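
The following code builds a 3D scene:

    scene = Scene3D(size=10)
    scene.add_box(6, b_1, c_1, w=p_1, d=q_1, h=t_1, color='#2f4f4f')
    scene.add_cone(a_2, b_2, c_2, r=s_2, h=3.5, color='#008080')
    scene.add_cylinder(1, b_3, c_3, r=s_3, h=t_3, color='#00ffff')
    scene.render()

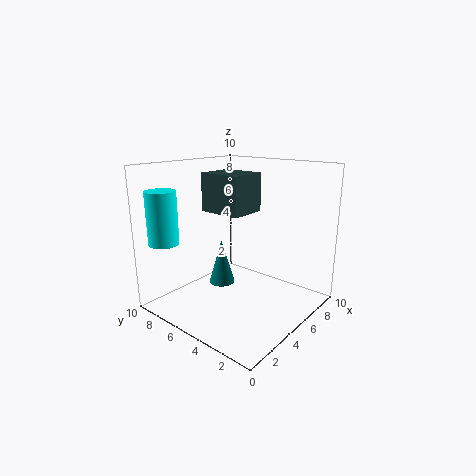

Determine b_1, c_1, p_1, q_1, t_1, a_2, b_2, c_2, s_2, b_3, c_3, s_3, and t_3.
b_1 = 6; c_1 = 6; p_1 = 3; q_1 = 3.5; t_1 = 3; a_2 = 6; b_2 = 7.5; c_2 = 0.5; s_2 = 1; b_3 = 8; c_3 = 5; s_3 = 1; t_3 = 3.5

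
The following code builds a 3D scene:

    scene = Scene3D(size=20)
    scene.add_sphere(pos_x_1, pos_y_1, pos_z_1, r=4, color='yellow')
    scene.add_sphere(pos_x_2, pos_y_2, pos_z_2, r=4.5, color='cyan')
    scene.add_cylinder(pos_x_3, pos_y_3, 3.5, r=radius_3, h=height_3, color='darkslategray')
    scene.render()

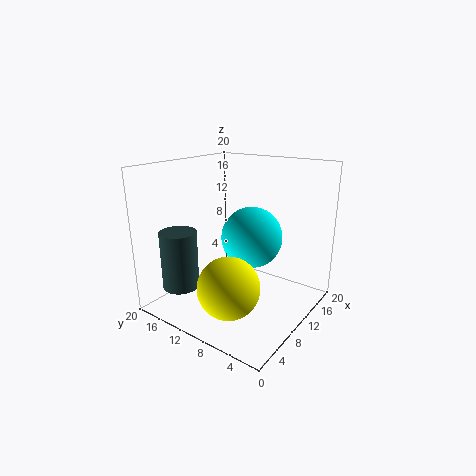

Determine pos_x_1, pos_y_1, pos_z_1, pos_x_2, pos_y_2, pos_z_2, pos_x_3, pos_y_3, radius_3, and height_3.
pos_x_1 = 4.5; pos_y_1 = 7.5; pos_z_1 = 5.5; pos_x_2 = 13.5; pos_y_2 = 10; pos_z_2 = 9; pos_x_3 = 4; pos_y_3 = 15.5; radius_3 = 2.5; height_3 = 8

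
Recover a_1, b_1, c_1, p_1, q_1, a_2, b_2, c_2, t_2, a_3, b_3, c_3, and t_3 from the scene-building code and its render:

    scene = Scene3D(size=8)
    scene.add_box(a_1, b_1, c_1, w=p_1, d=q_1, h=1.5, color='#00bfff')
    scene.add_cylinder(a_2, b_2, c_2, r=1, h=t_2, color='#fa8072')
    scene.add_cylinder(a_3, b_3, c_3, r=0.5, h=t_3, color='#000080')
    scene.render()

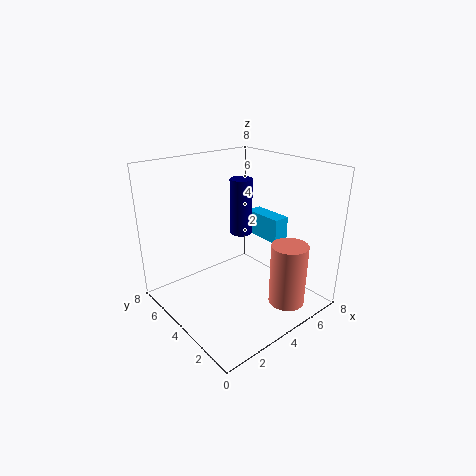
a_1 = 6.5; b_1 = 3.5; c_1 = 3; p_1 = 1; q_1 = 2.5; a_2 = 5.5; b_2 = 1.5; c_2 = 0.5; t_2 = 3.5; a_3 = 2.5; b_3 = 2; c_3 = 5.5; t_3 = 2.5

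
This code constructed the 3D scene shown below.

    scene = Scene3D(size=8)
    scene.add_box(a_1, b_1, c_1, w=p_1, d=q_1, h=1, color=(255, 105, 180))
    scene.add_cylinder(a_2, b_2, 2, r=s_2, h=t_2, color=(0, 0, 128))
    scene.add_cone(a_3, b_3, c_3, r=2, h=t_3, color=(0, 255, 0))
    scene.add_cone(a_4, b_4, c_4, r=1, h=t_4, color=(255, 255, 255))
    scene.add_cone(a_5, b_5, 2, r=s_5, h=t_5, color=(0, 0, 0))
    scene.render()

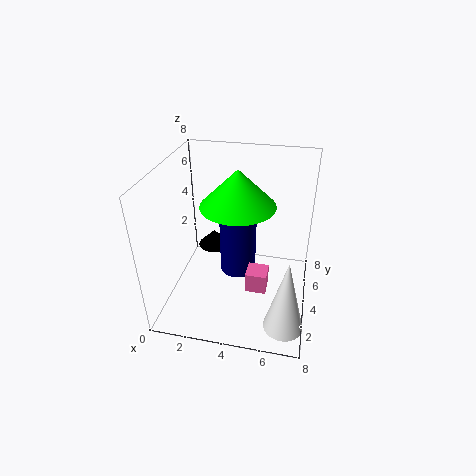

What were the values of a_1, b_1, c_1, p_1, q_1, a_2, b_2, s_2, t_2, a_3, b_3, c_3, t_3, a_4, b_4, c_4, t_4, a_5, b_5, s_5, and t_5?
a_1 = 5, b_1 = 1, c_1 = 3, p_1 = 1, q_1 = 1, a_2 = 4, b_2 = 4, s_2 = 1, t_2 = 4, a_3 = 4, b_3 = 4, c_3 = 6, t_3 = 2, a_4 = 7, b_4 = 1, c_4 = 1, t_4 = 4, a_5 = 2, b_5 = 6, s_5 = 1, t_5 = 1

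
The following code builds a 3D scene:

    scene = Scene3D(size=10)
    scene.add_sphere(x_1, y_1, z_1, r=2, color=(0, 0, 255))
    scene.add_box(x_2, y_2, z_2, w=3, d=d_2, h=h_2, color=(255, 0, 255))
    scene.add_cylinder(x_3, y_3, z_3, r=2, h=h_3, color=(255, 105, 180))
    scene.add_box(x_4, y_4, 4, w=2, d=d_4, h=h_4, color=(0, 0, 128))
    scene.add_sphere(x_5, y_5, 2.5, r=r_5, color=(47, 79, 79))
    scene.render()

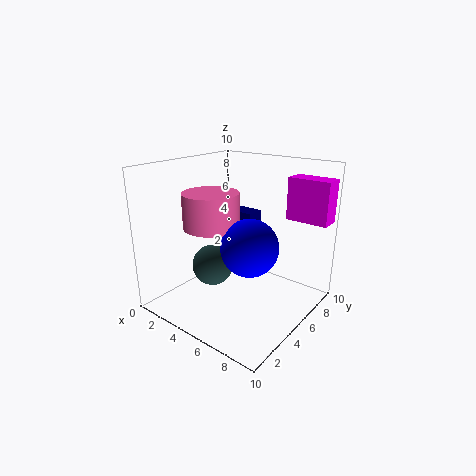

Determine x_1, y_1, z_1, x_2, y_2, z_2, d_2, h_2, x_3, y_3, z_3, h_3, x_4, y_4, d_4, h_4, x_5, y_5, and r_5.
x_1 = 6; y_1 = 5; z_1 = 4.5; x_2 = 7; y_2 = 8; z_2 = 6; d_2 = 1.5; h_2 = 3; x_3 = 3; y_3 = 4.5; z_3 = 5.5; h_3 = 2.5; x_4 = 1.5; y_4 = 8.5; d_4 = 1.5; h_4 = 1.5; x_5 = 3; y_5 = 4.5; r_5 = 1.5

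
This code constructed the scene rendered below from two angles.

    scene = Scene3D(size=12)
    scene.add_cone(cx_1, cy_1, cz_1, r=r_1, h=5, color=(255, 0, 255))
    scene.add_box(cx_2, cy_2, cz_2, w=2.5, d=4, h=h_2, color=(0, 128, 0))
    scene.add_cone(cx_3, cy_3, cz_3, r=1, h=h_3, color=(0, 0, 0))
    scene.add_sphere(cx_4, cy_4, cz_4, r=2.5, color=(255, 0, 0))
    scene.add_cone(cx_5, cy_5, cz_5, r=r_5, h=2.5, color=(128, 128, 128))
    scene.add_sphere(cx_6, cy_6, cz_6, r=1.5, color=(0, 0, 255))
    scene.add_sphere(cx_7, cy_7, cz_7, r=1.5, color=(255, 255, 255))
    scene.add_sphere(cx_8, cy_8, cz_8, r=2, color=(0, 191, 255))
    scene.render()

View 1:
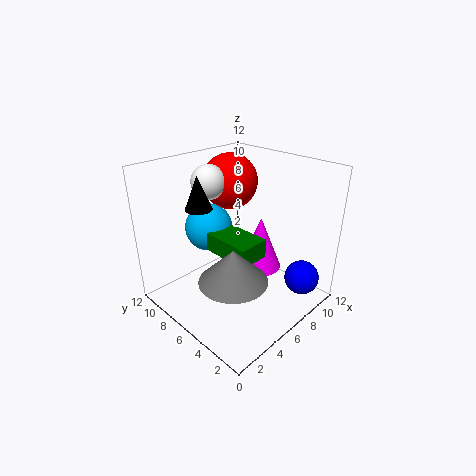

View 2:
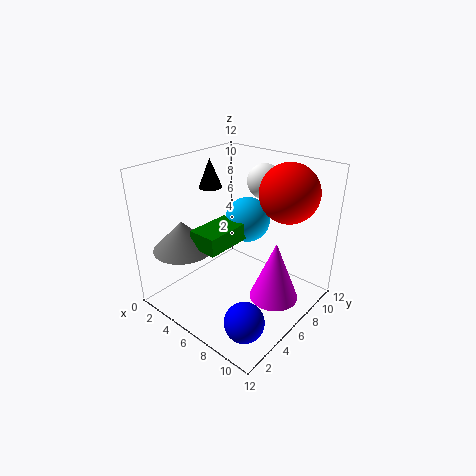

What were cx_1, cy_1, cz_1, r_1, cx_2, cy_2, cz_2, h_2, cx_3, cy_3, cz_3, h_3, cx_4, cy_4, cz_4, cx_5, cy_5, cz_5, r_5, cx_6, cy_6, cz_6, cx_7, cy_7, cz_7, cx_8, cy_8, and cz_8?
cx_1 = 9.5
cy_1 = 6.5
cz_1 = 1.5
r_1 = 2
cx_2 = 3.5
cy_2 = 3
cz_2 = 5.5
h_2 = 1.5
cx_3 = 2.5
cy_3 = 6.5
cz_3 = 9.5
h_3 = 2.5
cx_4 = 8.5
cy_4 = 9.5
cz_4 = 9.5
cx_5 = 2.5
cy_5 = 3
cz_5 = 5
r_5 = 2.5
cx_6 = 10
cy_6 = 2
cz_6 = 2
cx_7 = 6
cy_7 = 9.5
cz_7 = 10
cx_8 = 5
cy_8 = 8.5
cz_8 = 6.5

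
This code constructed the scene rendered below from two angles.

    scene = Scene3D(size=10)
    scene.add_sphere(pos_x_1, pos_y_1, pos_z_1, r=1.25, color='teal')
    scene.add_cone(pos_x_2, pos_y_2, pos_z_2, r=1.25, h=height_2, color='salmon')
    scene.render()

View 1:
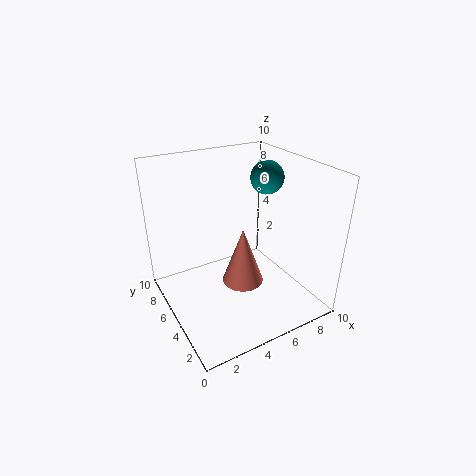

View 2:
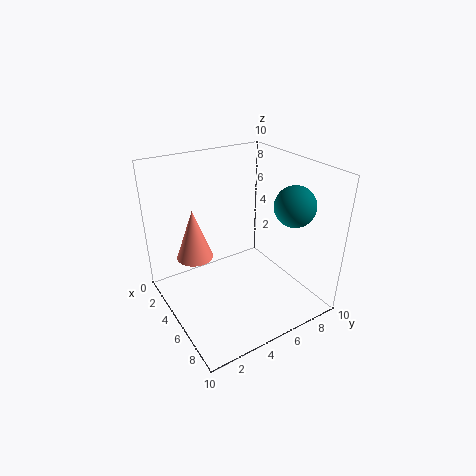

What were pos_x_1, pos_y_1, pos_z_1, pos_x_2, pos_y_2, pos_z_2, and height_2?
pos_x_1 = 8.5; pos_y_1 = 6.75; pos_z_1 = 8.25; pos_x_2 = 3.75; pos_y_2 = 2.25; pos_z_2 = 3.75; height_2 = 3.5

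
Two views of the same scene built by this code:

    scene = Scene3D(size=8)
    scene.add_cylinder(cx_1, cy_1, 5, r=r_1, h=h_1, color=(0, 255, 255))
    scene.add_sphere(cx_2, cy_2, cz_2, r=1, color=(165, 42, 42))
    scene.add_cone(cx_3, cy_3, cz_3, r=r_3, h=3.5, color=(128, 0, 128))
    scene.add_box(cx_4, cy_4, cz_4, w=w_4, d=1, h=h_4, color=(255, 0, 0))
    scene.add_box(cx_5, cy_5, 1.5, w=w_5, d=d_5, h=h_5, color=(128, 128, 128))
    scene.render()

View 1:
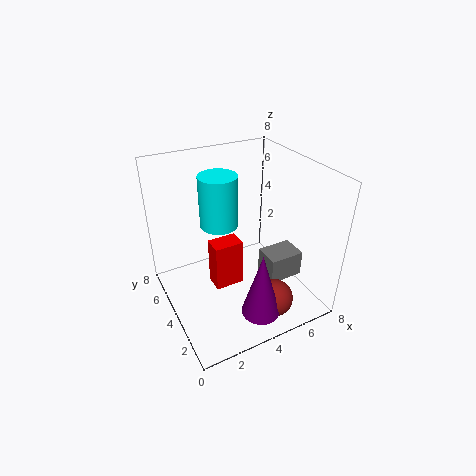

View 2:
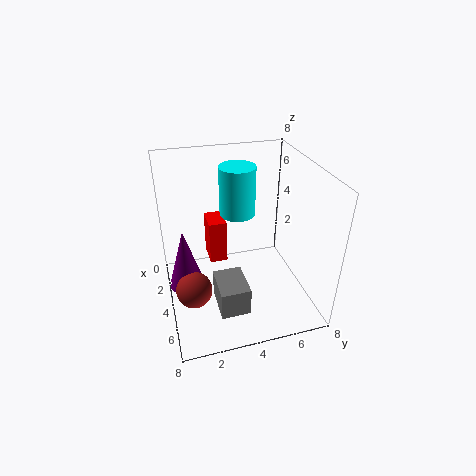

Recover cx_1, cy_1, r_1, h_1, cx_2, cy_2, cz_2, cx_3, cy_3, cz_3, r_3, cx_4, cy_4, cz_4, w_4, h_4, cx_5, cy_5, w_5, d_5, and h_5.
cx_1 = 3, cy_1 = 4.25, r_1 = 1, h_1 = 2.75, cx_2 = 4.75, cy_2 = 1.25, cz_2 = 1.5, cx_3 = 3.75, cy_3 = 1, cz_3 = 1.25, r_3 = 1, cx_4 = 2, cy_4 = 2.5, cz_4 = 2.25, w_4 = 1.5, h_4 = 2.5, cx_5 = 5.25, cy_5 = 2.25, w_5 = 2, d_5 = 1.5, h_5 = 1.5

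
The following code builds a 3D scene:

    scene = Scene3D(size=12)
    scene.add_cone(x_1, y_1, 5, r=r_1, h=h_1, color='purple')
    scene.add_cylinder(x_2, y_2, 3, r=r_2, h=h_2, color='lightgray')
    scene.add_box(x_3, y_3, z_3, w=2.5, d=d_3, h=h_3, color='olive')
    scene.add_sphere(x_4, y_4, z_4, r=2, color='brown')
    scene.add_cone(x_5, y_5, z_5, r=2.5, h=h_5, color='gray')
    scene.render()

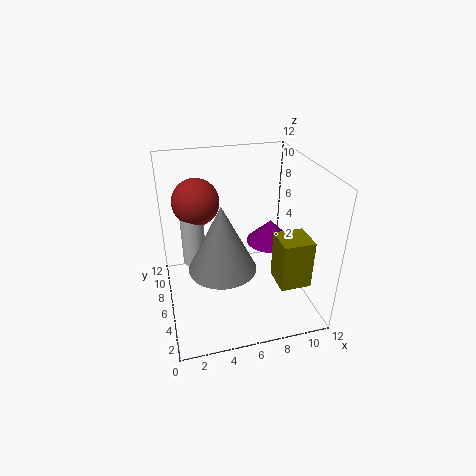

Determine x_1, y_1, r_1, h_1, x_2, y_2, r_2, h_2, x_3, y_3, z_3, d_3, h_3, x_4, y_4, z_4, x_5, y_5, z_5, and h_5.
x_1 = 9
y_1 = 6.5
r_1 = 2
h_1 = 2
x_2 = 2.5
y_2 = 8
r_2 = 1
h_2 = 4.5
x_3 = 8.5
y_3 = 2
z_3 = 3
d_3 = 2.5
h_3 = 4
x_4 = 3
y_4 = 8.5
z_4 = 8.5
x_5 = 4
y_5 = 3
z_5 = 5.5
h_5 = 5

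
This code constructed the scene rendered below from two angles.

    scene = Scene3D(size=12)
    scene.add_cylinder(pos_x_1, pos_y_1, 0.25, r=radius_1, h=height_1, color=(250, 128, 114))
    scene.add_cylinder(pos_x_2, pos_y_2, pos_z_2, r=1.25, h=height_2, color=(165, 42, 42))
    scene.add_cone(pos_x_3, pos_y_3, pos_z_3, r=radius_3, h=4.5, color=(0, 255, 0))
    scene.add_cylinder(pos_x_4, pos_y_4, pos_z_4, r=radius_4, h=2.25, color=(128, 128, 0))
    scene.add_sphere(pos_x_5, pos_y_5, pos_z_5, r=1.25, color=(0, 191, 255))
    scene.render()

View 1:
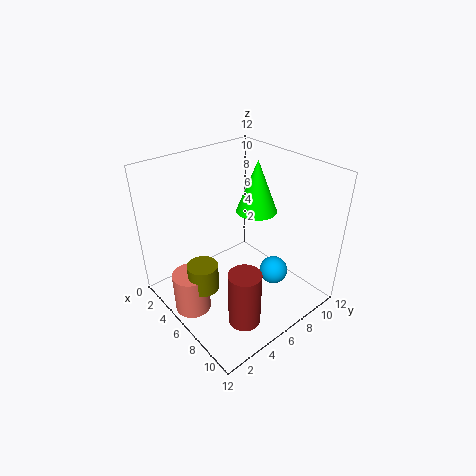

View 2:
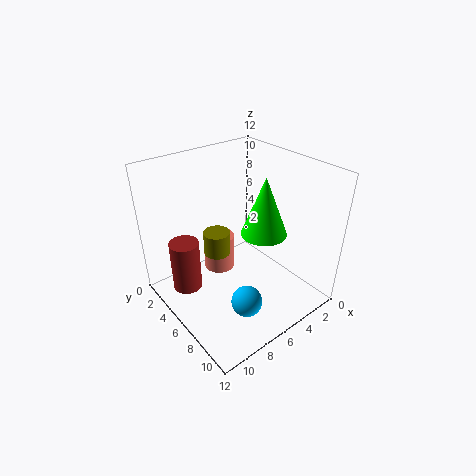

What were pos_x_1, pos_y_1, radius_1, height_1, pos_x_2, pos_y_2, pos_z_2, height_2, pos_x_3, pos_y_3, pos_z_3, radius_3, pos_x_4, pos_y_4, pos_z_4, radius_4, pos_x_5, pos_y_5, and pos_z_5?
pos_x_1 = 5, pos_y_1 = 1.75, radius_1 = 1.5, height_1 = 3.5, pos_x_2 = 9.75, pos_y_2 = 3.5, pos_z_2 = 1.25, height_2 = 4.5, pos_x_3 = 5.5, pos_y_3 = 8.5, pos_z_3 = 7.5, radius_3 = 1.75, pos_x_4 = 5.75, pos_y_4 = 2.5, pos_z_4 = 2.5, radius_4 = 1.25, pos_x_5 = 7.5, pos_y_5 = 9, pos_z_5 = 2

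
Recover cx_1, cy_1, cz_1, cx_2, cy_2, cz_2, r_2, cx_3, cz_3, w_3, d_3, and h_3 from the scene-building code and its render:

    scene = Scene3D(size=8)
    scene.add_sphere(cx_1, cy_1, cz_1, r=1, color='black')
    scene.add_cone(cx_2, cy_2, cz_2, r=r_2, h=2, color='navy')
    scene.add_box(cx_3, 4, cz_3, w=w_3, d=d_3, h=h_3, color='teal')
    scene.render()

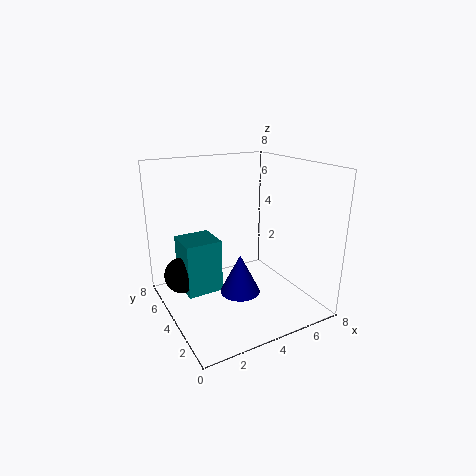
cx_1 = 1, cy_1 = 5, cz_1 = 2, cx_2 = 3, cy_2 = 2, cz_2 = 2, r_2 = 1, cx_3 = 1, cz_3 = 1, w_3 = 2, d_3 = 2, h_3 = 3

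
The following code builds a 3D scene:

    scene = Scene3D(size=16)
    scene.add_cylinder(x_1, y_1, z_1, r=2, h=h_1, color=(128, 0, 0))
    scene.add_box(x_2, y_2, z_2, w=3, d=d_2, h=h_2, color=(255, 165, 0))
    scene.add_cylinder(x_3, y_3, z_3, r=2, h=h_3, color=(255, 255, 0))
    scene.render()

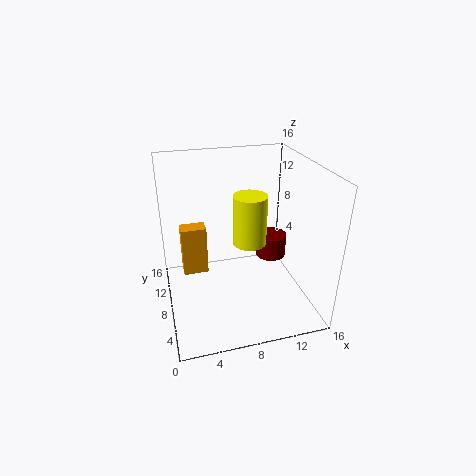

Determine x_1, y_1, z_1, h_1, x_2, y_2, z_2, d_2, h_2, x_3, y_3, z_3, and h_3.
x_1 = 14, y_1 = 13, z_1 = 2, h_1 = 3, x_2 = 2, y_2 = 11, z_2 = 2, d_2 = 2, h_2 = 6, x_3 = 10, y_3 = 10, z_3 = 6, h_3 = 6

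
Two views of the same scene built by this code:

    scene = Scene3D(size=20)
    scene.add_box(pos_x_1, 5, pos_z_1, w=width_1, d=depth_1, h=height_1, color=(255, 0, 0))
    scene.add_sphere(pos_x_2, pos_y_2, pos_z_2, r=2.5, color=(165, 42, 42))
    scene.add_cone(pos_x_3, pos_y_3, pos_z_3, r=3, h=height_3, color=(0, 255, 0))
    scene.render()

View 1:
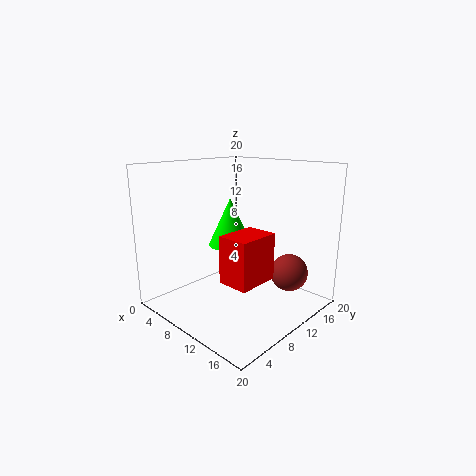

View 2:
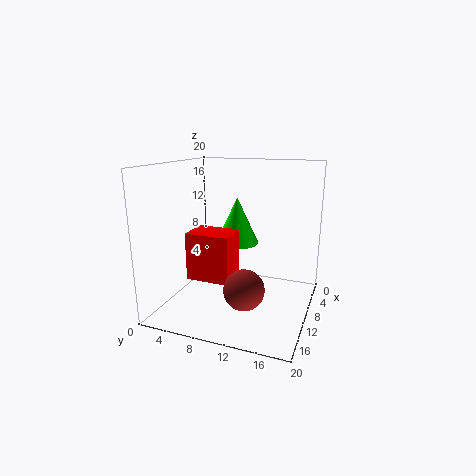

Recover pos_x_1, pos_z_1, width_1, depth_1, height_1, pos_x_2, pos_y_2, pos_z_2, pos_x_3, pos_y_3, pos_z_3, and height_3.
pos_x_1 = 11.5, pos_z_1 = 5.5, width_1 = 4.25, depth_1 = 5.75, height_1 = 6.25, pos_x_2 = 16.5, pos_y_2 = 13.25, pos_z_2 = 5.75, pos_x_3 = 9, pos_y_3 = 9.5, pos_z_3 = 9, height_3 = 6.5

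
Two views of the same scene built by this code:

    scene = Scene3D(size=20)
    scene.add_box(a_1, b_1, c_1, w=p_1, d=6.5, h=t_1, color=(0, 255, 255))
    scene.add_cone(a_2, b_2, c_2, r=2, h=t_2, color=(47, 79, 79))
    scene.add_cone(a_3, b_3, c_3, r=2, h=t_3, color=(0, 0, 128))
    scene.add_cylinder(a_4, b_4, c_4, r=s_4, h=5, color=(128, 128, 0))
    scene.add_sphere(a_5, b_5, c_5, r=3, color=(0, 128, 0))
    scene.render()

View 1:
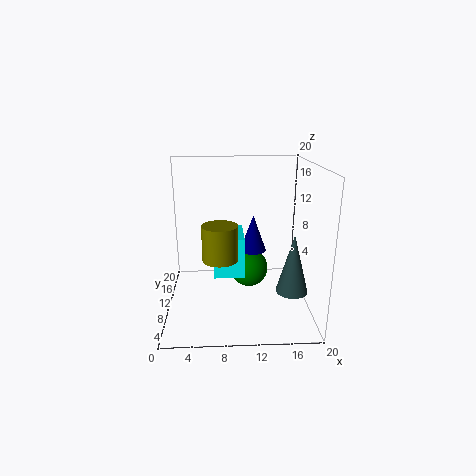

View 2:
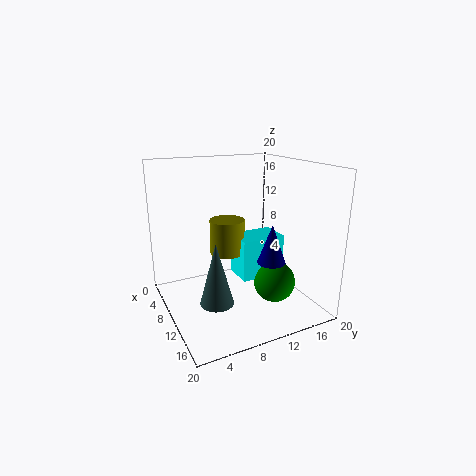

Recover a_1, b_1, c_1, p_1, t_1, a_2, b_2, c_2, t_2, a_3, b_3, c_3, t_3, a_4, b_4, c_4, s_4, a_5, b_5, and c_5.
a_1 = 6.5
b_1 = 10.5
c_1 = 3.5
p_1 = 4.5
t_1 = 6
a_2 = 16.5
b_2 = 4
c_2 = 5
t_2 = 7.5
a_3 = 12.5
b_3 = 14
c_3 = 6.5
t_3 = 5.5
a_4 = 7.5
b_4 = 9.5
c_4 = 7
s_4 = 2.5
a_5 = 12
b_5 = 15
c_5 = 3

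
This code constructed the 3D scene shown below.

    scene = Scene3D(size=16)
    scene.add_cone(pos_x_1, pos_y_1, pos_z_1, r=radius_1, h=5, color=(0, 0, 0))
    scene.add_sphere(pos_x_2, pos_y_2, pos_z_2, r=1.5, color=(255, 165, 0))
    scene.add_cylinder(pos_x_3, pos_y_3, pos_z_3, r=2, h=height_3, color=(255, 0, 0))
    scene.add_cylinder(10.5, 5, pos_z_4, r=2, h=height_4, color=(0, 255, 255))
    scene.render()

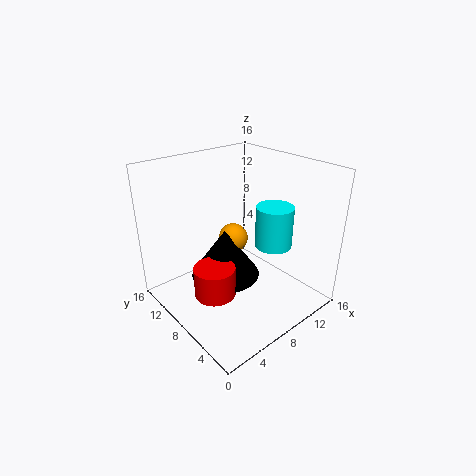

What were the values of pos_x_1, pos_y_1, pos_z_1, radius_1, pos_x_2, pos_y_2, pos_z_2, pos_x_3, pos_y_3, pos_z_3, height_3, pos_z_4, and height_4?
pos_x_1 = 5, pos_y_1 = 6.5, pos_z_1 = 5.5, radius_1 = 3.5, pos_x_2 = 6.5, pos_y_2 = 7, pos_z_2 = 9, pos_x_3 = 2.5, pos_y_3 = 5, pos_z_3 = 5, height_3 = 3, pos_z_4 = 7.5, height_4 = 4.5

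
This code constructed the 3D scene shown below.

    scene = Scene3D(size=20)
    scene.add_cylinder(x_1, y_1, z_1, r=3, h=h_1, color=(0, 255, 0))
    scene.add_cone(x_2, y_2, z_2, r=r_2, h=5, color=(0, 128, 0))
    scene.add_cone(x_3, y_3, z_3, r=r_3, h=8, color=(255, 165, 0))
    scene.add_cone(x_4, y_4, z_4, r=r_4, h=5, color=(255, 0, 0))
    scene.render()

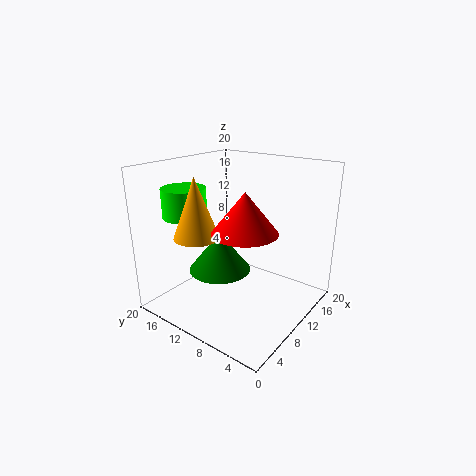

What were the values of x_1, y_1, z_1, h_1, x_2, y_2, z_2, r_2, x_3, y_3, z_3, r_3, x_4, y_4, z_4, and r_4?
x_1 = 6, y_1 = 16, z_1 = 13, h_1 = 4, x_2 = 6, y_2 = 10, z_2 = 7, r_2 = 4, x_3 = 5, y_3 = 13, z_3 = 11, r_3 = 3, x_4 = 6, y_4 = 6, z_4 = 13, r_4 = 4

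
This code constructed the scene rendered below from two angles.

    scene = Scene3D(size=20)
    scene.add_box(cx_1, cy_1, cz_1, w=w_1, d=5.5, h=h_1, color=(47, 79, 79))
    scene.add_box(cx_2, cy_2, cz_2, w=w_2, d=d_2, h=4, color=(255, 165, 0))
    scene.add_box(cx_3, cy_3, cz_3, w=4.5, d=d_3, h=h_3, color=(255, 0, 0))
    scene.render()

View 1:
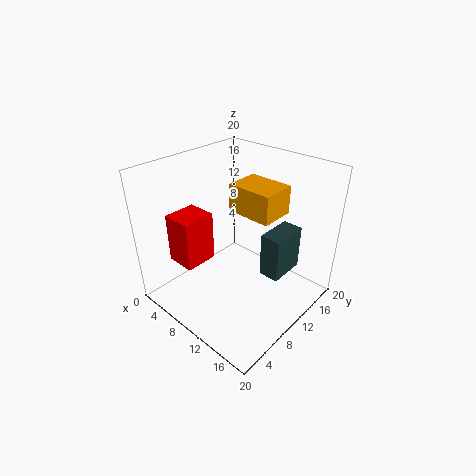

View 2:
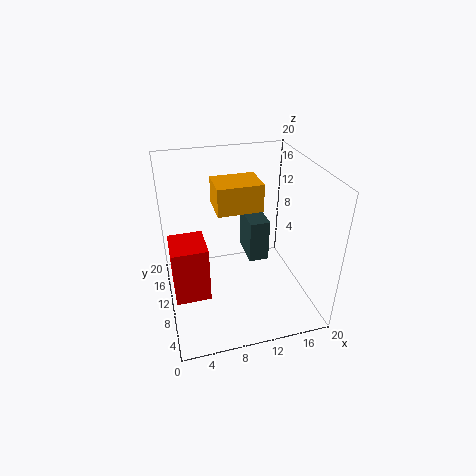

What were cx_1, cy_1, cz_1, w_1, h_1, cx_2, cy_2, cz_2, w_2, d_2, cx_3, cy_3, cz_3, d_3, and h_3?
cx_1 = 12.5
cy_1 = 12
cz_1 = 4
w_1 = 3
h_1 = 6.5
cx_2 = 7.5
cy_2 = 11
cz_2 = 13
w_2 = 6.5
d_2 = 5
cx_3 = 0.5
cy_3 = 5
cz_3 = 4.5
d_3 = 5
h_3 = 7.5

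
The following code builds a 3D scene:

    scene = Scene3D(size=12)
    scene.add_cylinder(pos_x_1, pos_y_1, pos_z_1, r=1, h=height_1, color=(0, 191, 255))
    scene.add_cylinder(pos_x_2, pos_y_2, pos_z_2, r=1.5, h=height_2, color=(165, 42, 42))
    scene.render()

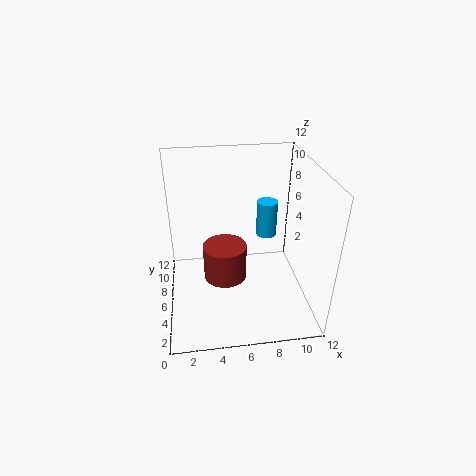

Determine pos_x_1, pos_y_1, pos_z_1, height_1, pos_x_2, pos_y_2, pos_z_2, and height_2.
pos_x_1 = 9.5
pos_y_1 = 10.5
pos_z_1 = 3.5
height_1 = 3.5
pos_x_2 = 4.5
pos_y_2 = 2
pos_z_2 = 5.5
height_2 = 2.5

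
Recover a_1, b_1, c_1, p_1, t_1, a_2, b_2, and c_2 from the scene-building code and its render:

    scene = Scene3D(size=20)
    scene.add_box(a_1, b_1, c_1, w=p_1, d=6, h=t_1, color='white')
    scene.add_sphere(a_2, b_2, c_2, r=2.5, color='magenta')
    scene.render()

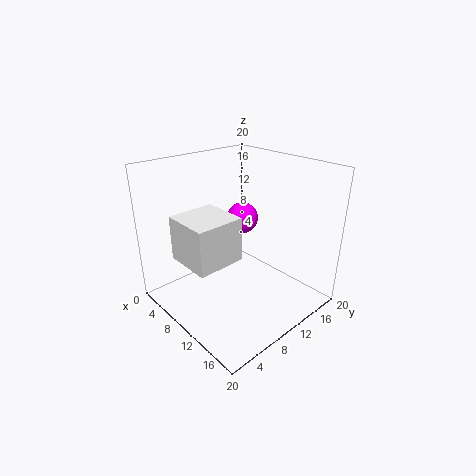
a_1 = 8.5, b_1 = 0.5, c_1 = 10, p_1 = 6, t_1 = 5.5, a_2 = 4.5, b_2 = 16, c_2 = 9.5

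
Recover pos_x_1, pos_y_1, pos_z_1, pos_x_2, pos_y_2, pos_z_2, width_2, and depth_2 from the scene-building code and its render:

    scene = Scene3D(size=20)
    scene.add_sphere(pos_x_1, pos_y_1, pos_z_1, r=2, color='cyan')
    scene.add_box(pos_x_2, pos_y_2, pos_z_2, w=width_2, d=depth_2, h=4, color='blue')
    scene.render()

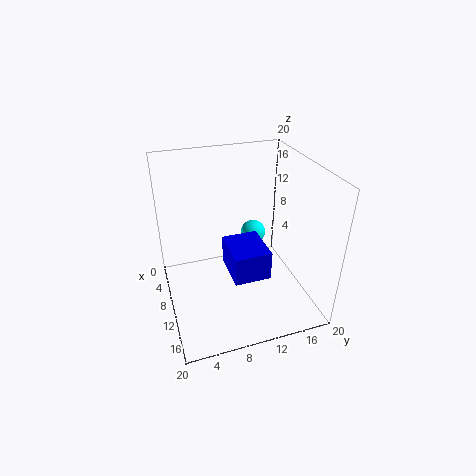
pos_x_1 = 3; pos_y_1 = 15; pos_z_1 = 6; pos_x_2 = 9; pos_y_2 = 8; pos_z_2 = 6; width_2 = 6; depth_2 = 5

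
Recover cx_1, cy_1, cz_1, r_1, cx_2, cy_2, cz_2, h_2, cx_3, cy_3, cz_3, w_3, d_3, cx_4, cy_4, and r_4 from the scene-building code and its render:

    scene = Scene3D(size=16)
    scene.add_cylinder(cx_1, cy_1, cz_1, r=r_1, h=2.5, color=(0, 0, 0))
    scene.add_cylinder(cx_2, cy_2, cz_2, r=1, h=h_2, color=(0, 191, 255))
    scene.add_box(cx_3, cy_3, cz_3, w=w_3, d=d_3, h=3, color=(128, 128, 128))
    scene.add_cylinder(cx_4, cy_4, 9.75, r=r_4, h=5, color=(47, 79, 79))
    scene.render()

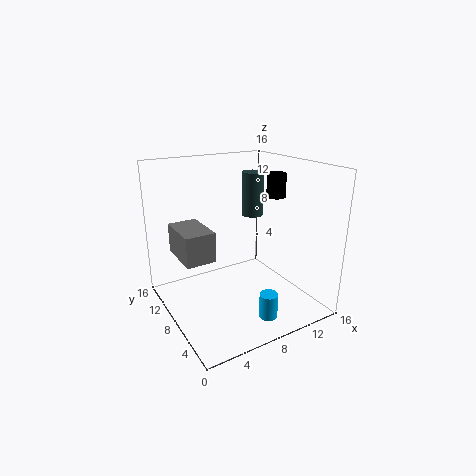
cx_1 = 11.25, cy_1 = 5.75, cz_1 = 12.75, r_1 = 1, cx_2 = 9, cy_2 = 3.25, cz_2 = 0.25, h_2 = 2.75, cx_3 = 0.75, cy_3 = 5, cz_3 = 7.5, w_3 = 3, d_3 = 4.75, cx_4 = 11, cy_4 = 9.75, r_4 = 1.25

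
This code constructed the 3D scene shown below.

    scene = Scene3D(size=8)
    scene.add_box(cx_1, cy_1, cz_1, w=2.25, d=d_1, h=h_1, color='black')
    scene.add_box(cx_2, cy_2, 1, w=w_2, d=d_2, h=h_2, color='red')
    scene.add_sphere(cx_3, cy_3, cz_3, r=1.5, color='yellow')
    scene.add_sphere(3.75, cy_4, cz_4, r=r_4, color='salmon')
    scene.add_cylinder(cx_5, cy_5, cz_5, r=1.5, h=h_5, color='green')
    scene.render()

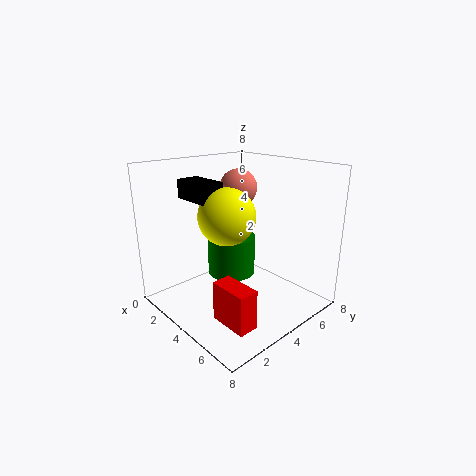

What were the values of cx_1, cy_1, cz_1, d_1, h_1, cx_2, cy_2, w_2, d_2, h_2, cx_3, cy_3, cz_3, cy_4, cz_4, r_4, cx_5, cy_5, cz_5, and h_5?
cx_1 = 1.75, cy_1 = 1.75, cz_1 = 6.25, d_1 = 1.25, h_1 = 1, cx_2 = 5.5, cy_2 = 1, w_2 = 2, d_2 = 1, h_2 = 2, cx_3 = 4.25, cy_3 = 3, cz_3 = 5.5, cy_4 = 4.25, cz_4 = 6.75, r_4 = 1, cx_5 = 2, cy_5 = 5.25, cz_5 = 0.75, h_5 = 2.5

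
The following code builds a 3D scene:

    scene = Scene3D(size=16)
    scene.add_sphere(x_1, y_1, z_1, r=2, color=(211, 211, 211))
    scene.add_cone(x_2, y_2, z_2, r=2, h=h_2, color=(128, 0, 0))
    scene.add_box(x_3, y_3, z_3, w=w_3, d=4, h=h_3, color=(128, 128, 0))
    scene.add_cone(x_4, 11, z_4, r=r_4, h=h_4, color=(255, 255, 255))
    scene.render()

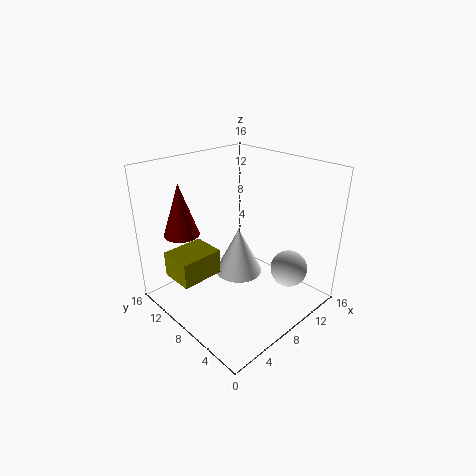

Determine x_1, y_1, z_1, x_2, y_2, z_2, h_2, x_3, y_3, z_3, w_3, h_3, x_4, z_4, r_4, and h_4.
x_1 = 11; y_1 = 3; z_1 = 5; x_2 = 4; y_2 = 13; z_2 = 8; h_2 = 6; x_3 = 2; y_3 = 10; z_3 = 3; w_3 = 5; h_3 = 3; x_4 = 11; z_4 = 1; r_4 = 3; h_4 = 6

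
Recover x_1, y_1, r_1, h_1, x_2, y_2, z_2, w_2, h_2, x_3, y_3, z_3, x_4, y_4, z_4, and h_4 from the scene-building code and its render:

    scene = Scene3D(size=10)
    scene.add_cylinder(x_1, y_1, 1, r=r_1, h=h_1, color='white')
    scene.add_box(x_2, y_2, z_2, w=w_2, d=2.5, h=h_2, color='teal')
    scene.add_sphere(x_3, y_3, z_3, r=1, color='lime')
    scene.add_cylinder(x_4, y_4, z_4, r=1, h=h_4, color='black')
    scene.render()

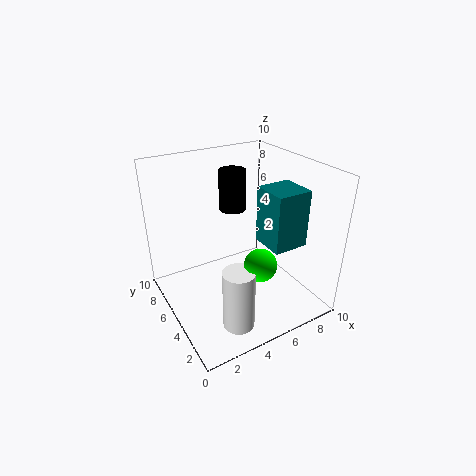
x_1 = 3; y_1 = 1.5; r_1 = 1; h_1 = 4; x_2 = 6.5; y_2 = 2.5; z_2 = 4.5; w_2 = 2.5; h_2 = 4; x_3 = 4.5; y_3 = 1.5; z_3 = 5; x_4 = 6; y_4 = 7.5; z_4 = 6; h_4 = 3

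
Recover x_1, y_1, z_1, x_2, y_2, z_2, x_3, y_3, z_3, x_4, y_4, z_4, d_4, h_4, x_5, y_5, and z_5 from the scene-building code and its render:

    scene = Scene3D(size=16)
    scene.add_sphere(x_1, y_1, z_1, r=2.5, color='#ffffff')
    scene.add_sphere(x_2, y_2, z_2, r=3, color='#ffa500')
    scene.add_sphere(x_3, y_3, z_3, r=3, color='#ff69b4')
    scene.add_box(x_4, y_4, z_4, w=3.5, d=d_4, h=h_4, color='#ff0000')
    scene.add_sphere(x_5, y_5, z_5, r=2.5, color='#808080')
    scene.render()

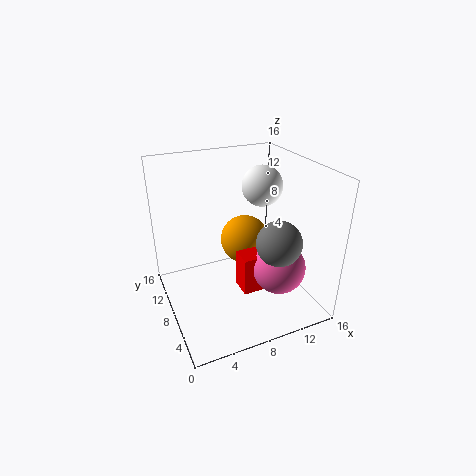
x_1 = 13; y_1 = 12; z_1 = 12; x_2 = 10.5; y_2 = 11.5; z_2 = 5.5; x_3 = 12; y_3 = 5.5; z_3 = 4.5; x_4 = 8; y_4 = 6; z_4 = 1.5; d_4 = 2.5; h_4 = 4.5; x_5 = 11.5; y_5 = 5; z_5 = 8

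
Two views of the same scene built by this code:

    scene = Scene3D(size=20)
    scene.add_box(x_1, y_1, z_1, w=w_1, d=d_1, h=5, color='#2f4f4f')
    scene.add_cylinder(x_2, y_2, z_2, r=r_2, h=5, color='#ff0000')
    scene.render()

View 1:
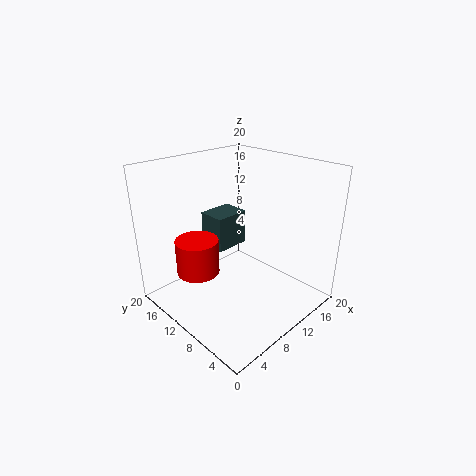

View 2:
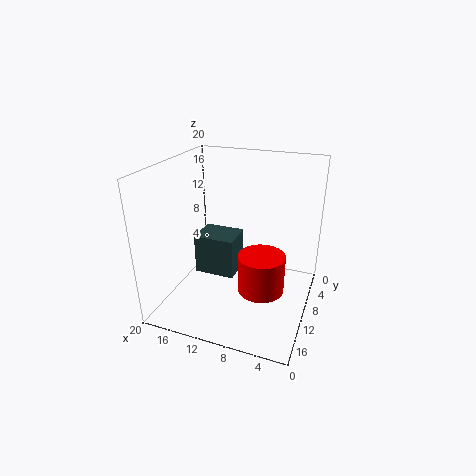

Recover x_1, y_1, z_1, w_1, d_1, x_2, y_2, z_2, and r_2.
x_1 = 8.5; y_1 = 12; z_1 = 7.5; w_1 = 5; d_1 = 4; x_2 = 5.5; y_2 = 13.5; z_2 = 5; r_2 = 3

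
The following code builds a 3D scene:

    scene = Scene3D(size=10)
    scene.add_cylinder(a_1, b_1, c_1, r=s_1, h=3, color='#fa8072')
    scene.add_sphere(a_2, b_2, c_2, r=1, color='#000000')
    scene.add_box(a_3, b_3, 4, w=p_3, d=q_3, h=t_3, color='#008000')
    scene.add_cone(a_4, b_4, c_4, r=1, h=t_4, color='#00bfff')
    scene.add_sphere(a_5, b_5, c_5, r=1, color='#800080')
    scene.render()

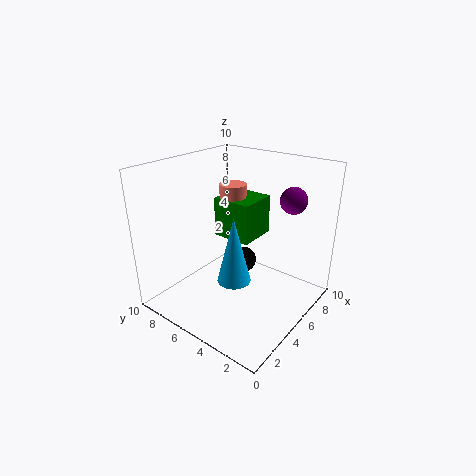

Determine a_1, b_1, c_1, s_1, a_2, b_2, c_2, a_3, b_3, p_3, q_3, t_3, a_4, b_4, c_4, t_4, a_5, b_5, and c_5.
a_1 = 7
b_1 = 7
c_1 = 5
s_1 = 1
a_2 = 7
b_2 = 6
c_2 = 2
a_3 = 6
b_3 = 5
p_3 = 3
q_3 = 3
t_3 = 3
a_4 = 2
b_4 = 3
c_4 = 4
t_4 = 4
a_5 = 9
b_5 = 3
c_5 = 7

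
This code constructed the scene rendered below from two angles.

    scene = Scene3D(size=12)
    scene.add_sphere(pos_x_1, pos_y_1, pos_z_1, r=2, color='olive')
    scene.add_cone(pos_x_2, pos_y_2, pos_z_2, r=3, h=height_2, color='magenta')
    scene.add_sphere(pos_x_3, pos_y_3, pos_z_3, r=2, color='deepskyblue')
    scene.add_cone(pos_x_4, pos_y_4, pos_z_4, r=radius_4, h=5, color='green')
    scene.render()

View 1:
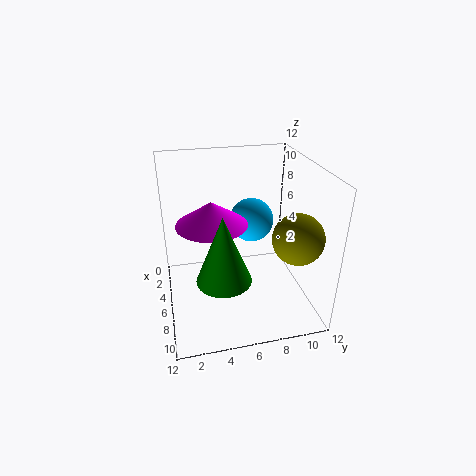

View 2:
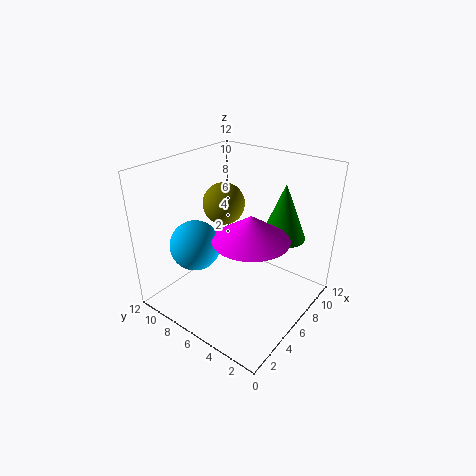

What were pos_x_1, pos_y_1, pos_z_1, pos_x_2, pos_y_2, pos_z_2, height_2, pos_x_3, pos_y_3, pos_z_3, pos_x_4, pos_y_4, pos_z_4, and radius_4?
pos_x_1 = 9
pos_y_1 = 10
pos_z_1 = 7
pos_x_2 = 5
pos_y_2 = 4
pos_z_2 = 7
height_2 = 2
pos_x_3 = 3
pos_y_3 = 8
pos_z_3 = 6
pos_x_4 = 10
pos_y_4 = 4
pos_z_4 = 5
radius_4 = 2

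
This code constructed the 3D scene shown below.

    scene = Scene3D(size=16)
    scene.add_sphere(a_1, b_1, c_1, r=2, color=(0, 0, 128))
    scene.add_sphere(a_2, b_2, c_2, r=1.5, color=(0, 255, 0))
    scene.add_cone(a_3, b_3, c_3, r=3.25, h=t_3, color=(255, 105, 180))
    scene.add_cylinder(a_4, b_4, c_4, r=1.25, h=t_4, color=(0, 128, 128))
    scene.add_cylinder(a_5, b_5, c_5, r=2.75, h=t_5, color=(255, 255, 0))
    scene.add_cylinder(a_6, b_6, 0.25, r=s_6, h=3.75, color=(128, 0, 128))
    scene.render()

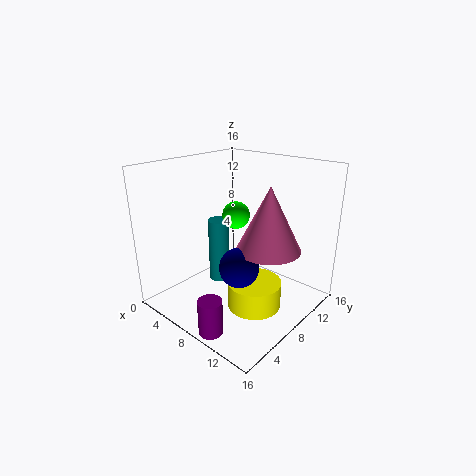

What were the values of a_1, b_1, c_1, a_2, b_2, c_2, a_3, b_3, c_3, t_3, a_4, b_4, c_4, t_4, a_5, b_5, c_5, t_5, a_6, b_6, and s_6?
a_1 = 11, b_1 = 4.75, c_1 = 6.75, a_2 = 7.5, b_2 = 8.25, c_2 = 10.5, a_3 = 12.5, b_3 = 7.5, c_3 = 8.25, t_3 = 6.5, a_4 = 4.25, b_4 = 8.75, c_4 = 1.25, t_4 = 7.75, a_5 = 12, b_5 = 6, c_5 = 2.25, t_5 = 2.75, a_6 = 10, b_6 = 1.5, s_6 = 1.25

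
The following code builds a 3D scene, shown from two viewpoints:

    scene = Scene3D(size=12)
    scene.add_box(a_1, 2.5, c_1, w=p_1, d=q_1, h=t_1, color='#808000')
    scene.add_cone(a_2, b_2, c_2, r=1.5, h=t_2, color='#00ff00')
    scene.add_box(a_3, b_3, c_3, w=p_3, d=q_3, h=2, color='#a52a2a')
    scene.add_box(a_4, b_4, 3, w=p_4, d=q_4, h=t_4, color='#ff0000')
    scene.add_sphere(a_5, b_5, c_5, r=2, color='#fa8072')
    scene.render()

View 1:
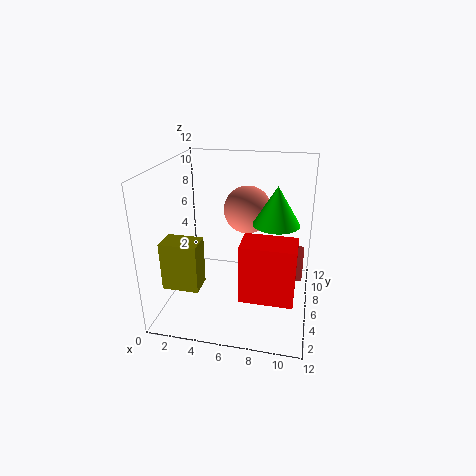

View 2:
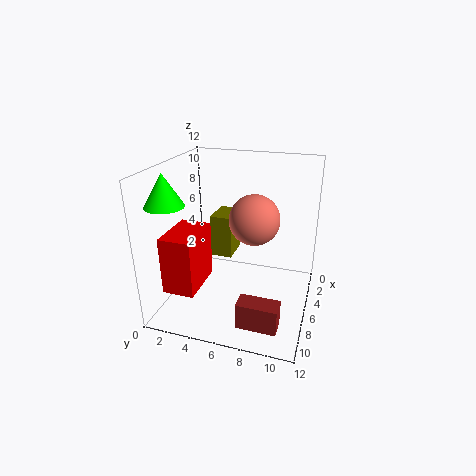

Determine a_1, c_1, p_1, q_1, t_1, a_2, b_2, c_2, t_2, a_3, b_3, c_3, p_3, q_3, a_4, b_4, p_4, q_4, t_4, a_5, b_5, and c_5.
a_1 = 0.5; c_1 = 2.5; p_1 = 3; q_1 = 2; t_1 = 4; a_2 = 9.5; b_2 = 1.5; c_2 = 9.5; t_2 = 2.5; a_3 = 10; b_3 = 7.5; c_3 = 1.5; p_3 = 1.5; q_3 = 3; a_4 = 7; b_4 = 1.5; p_4 = 4; q_4 = 2.5; t_4 = 4.5; a_5 = 6.5; b_5 = 7.5; c_5 = 8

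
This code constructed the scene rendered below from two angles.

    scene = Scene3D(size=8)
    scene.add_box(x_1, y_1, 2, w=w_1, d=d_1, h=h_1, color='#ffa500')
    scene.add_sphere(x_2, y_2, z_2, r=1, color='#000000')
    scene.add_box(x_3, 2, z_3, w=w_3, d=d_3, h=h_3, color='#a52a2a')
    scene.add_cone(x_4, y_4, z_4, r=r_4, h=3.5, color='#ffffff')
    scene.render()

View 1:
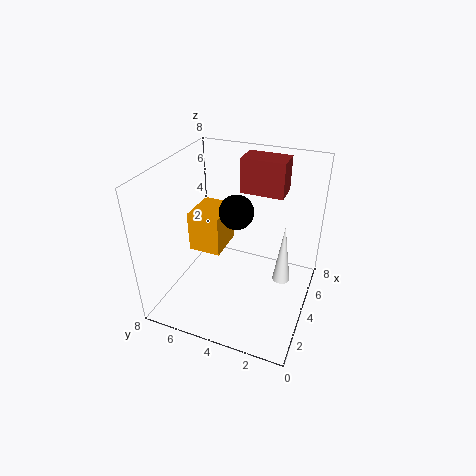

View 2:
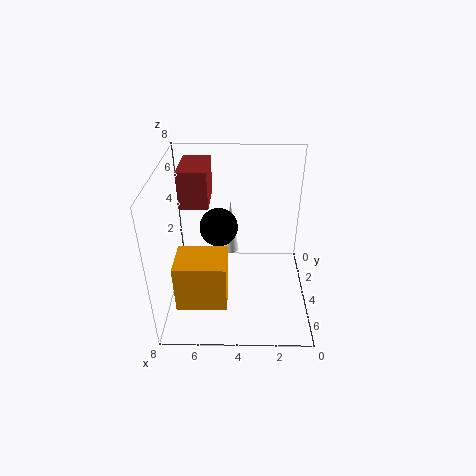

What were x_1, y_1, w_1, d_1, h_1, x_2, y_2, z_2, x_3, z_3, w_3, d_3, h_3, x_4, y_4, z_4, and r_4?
x_1 = 4.5, y_1 = 5.5, w_1 = 2.5, d_1 = 2, h_1 = 2.5, x_2 = 5, y_2 = 4.5, z_2 = 5, x_3 = 5.5, z_3 = 6, w_3 = 1.5, d_3 = 2.5, h_3 = 2, x_4 = 4.5, y_4 = 1.5, z_4 = 1.5, r_4 = 0.5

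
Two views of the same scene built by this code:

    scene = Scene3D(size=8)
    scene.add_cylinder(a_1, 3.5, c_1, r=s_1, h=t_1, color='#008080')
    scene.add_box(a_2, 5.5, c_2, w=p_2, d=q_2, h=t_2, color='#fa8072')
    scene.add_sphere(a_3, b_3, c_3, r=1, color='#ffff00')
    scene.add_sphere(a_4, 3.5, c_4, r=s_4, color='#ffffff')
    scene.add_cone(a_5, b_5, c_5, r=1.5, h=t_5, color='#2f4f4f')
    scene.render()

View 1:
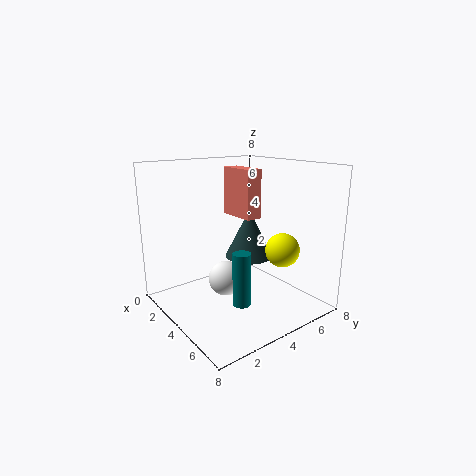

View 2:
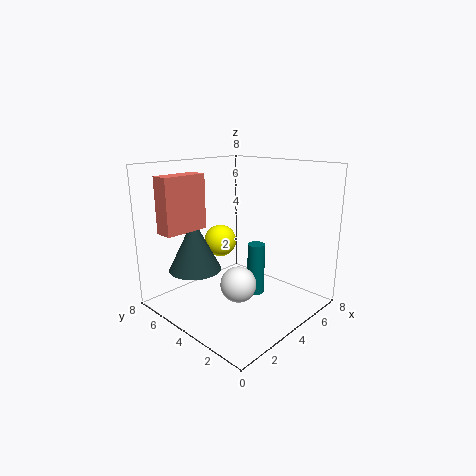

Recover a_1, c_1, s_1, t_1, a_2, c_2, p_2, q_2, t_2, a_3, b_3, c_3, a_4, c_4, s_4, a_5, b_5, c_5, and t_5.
a_1 = 5; c_1 = 0.5; s_1 = 0.5; t_1 = 3; a_2 = 0.5; c_2 = 4.5; p_2 = 2.5; q_2 = 1; t_2 = 3; a_3 = 5; b_3 = 6.5; c_3 = 3; a_4 = 3.5; c_4 = 1.5; s_4 = 1; a_5 = 2.5; b_5 = 6; c_5 = 2; t_5 = 3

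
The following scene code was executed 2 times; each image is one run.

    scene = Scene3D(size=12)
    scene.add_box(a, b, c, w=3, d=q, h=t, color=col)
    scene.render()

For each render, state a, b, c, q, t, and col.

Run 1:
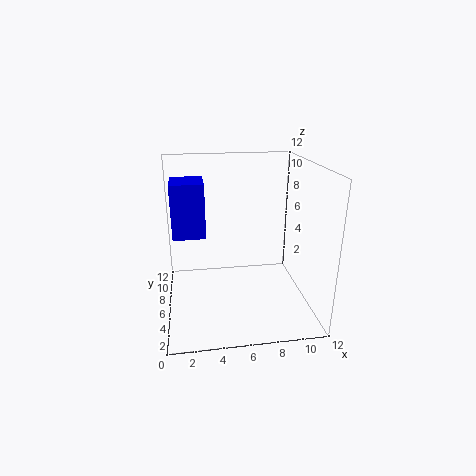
a = 0.5; b = 8.5; c = 5; q = 3.5; t = 5; col = 'blue'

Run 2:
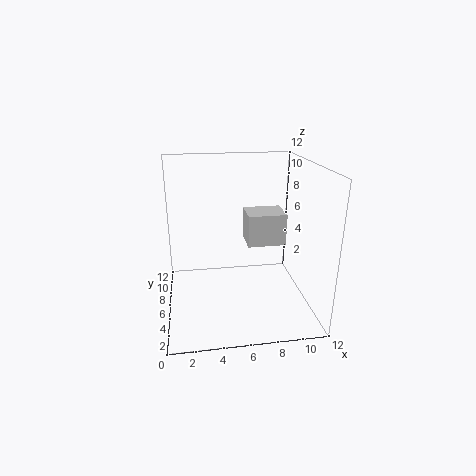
a = 6.5; b = 4; c = 6; q = 2.5; t = 2.5; col = 'lightgray'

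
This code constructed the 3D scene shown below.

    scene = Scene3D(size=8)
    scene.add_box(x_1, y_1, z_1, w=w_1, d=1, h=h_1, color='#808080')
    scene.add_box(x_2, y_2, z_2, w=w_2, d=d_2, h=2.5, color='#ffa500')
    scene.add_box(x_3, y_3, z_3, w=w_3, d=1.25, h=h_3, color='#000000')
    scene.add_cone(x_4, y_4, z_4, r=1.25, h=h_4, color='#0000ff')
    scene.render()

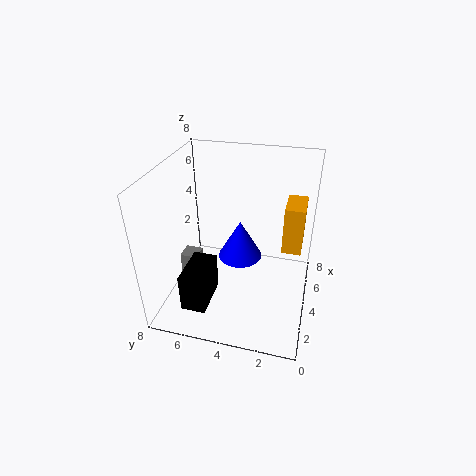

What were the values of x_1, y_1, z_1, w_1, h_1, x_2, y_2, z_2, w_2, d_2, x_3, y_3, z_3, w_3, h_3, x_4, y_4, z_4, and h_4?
x_1 = 3.25; y_1 = 6.25; z_1 = 1.25; w_1 = 1; h_1 = 1.5; x_2 = 3.25; y_2 = 0.5; z_2 = 4; w_2 = 1.75; d_2 = 1; x_3 = 0.25; y_3 = 4.75; z_3 = 1.75; w_3 = 2.25; h_3 = 2; x_4 = 4.5; y_4 = 4; z_4 = 2.5; h_4 = 2.25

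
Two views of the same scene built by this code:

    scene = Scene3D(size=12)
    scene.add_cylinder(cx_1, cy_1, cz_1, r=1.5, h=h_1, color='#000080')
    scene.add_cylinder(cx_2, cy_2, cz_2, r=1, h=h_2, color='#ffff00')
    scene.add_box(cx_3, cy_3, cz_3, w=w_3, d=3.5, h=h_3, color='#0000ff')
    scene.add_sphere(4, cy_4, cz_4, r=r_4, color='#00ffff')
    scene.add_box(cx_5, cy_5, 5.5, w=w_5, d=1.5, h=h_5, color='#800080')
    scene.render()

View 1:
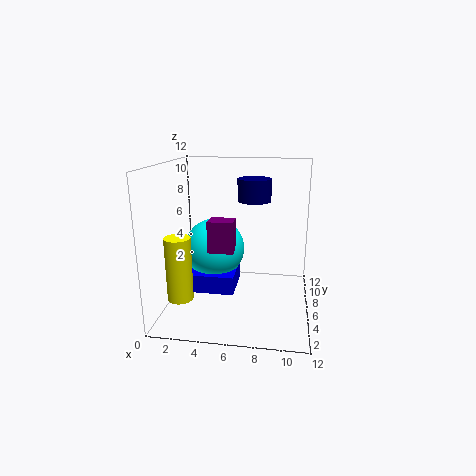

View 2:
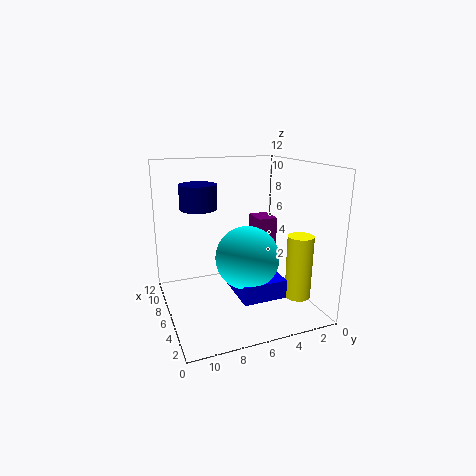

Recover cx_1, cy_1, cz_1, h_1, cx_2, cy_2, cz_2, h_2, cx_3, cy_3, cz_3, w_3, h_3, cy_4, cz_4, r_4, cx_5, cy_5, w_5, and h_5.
cx_1 = 7; cy_1 = 9; cz_1 = 8.5; h_1 = 2; cx_2 = 2; cy_2 = 2.5; cz_2 = 2; h_2 = 5; cx_3 = 2; cy_3 = 3.5; cz_3 = 2; w_3 = 4; h_3 = 1.5; cy_4 = 6; cz_4 = 5; r_4 = 2.5; cx_5 = 4; cy_5 = 3.5; w_5 = 2; h_5 = 2.5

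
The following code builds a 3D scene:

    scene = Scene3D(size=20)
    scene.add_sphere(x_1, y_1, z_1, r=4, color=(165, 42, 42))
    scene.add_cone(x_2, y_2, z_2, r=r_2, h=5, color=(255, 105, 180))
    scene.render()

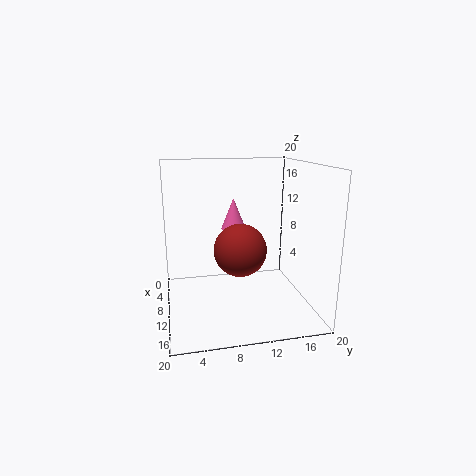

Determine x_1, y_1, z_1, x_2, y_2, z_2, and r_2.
x_1 = 7
y_1 = 11
z_1 = 7
x_2 = 2
y_2 = 11
z_2 = 9
r_2 = 2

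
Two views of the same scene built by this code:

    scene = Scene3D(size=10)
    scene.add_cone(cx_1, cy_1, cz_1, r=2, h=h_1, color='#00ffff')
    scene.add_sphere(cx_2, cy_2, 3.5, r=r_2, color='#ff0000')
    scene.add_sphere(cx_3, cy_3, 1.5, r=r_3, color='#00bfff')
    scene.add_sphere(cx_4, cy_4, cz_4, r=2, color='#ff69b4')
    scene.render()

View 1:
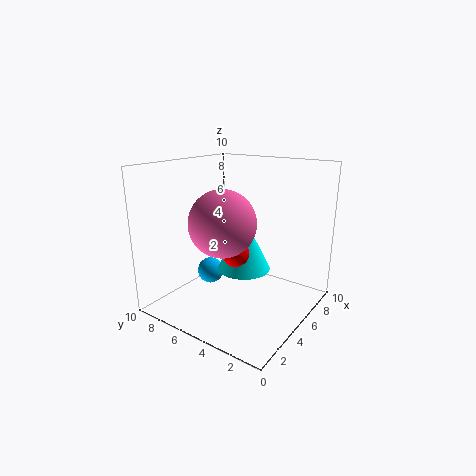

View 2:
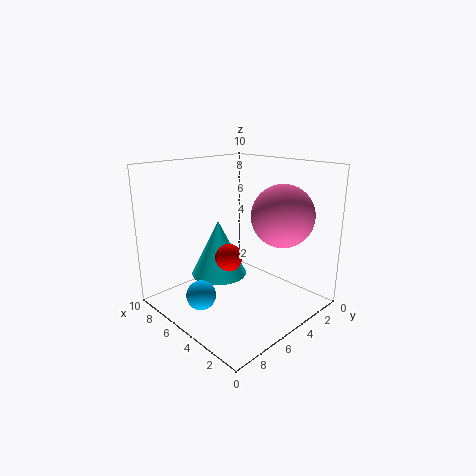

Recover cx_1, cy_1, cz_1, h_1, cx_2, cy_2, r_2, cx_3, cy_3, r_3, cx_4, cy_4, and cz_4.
cx_1 = 6.5, cy_1 = 5.5, cz_1 = 2, h_1 = 4, cx_2 = 5.5, cy_2 = 5.5, r_2 = 1, cx_3 = 5.5, cy_3 = 8, r_3 = 1, cx_4 = 2, cy_4 = 4, cz_4 = 7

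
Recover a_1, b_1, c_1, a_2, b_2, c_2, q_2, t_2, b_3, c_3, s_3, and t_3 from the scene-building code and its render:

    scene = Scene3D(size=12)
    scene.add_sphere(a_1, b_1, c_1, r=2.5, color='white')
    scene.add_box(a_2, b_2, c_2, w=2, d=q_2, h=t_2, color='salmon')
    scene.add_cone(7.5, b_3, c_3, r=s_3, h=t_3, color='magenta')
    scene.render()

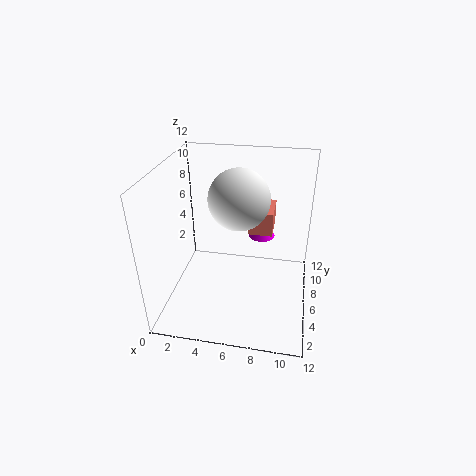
a_1 = 6; b_1 = 6.5; c_1 = 9.25; a_2 = 6.75; b_2 = 6.75; c_2 = 6; q_2 = 3; t_2 = 2; b_3 = 10.5; c_3 = 3.75; s_3 = 1.25; t_3 = 1.75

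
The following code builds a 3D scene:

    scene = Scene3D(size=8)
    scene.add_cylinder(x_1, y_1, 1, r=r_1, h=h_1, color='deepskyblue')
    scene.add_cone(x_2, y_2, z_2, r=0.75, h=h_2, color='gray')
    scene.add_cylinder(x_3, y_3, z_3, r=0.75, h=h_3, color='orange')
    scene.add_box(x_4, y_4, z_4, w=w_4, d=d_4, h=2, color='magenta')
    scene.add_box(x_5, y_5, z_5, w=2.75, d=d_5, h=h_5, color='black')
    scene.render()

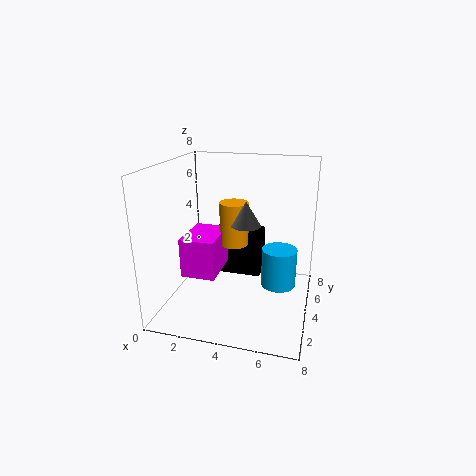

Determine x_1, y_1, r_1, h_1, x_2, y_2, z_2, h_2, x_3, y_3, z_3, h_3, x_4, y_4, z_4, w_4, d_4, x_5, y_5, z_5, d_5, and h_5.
x_1 = 6.25, y_1 = 4.75, r_1 = 1, h_1 = 2.25, x_2 = 4.75, y_2 = 2.75, z_2 = 5.25, h_2 = 1.25, x_3 = 4, y_3 = 3.25, z_3 = 4, h_3 = 2.25, x_4 = 1.75, y_4 = 1.25, z_4 = 2.75, w_4 = 1.75, d_4 = 2.5, x_5 = 2.5, y_5 = 4, z_5 = 1.75, d_5 = 1.5, h_5 = 2.5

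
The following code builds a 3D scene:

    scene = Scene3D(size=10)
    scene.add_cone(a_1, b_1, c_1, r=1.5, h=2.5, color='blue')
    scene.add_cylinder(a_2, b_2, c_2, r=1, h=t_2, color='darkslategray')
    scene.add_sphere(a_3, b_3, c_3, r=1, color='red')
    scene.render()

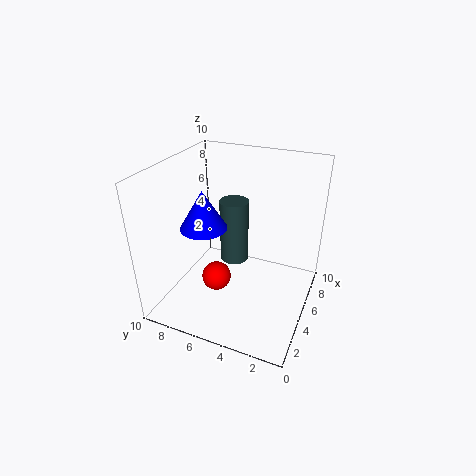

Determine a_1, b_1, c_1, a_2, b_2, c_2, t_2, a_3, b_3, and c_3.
a_1 = 3; b_1 = 6.5; c_1 = 6.5; a_2 = 5.5; b_2 = 5.5; c_2 = 3; t_2 = 4.5; a_3 = 3.5; b_3 = 6; c_3 = 2.5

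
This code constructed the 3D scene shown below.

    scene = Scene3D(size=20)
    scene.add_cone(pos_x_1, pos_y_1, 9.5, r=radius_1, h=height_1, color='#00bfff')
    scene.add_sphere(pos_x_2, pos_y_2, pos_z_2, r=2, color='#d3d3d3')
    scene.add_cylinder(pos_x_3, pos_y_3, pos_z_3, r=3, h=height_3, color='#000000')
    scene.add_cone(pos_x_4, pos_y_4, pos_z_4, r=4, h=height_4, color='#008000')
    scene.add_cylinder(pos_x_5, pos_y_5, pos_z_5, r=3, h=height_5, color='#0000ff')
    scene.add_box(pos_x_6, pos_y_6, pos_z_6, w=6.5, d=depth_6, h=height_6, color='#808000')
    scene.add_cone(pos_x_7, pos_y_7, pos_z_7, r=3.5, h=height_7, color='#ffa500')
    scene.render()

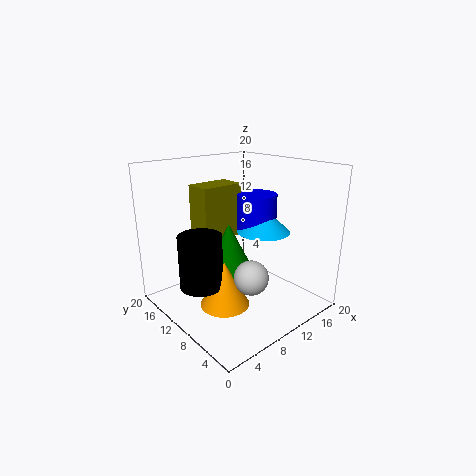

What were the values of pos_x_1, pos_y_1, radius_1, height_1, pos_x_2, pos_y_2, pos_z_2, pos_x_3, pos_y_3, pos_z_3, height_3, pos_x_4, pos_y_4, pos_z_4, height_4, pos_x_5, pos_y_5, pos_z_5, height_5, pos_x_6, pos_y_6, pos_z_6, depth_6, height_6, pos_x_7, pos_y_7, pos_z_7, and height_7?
pos_x_1 = 15.5; pos_y_1 = 10.5; radius_1 = 4; height_1 = 3.5; pos_x_2 = 5.5; pos_y_2 = 2.5; pos_z_2 = 8.5; pos_x_3 = 5; pos_y_3 = 12; pos_z_3 = 3.5; height_3 = 7.5; pos_x_4 = 10; pos_y_4 = 12; pos_z_4 = 3.5; height_4 = 8; pos_x_5 = 15.5; pos_y_5 = 12; pos_z_5 = 9.5; height_5 = 5.5; pos_x_6 = 7.5; pos_y_6 = 14; pos_z_6 = 8.5; depth_6 = 4; height_6 = 8; pos_x_7 = 7.5; pos_y_7 = 10; pos_z_7 = 0.5; height_7 = 6.5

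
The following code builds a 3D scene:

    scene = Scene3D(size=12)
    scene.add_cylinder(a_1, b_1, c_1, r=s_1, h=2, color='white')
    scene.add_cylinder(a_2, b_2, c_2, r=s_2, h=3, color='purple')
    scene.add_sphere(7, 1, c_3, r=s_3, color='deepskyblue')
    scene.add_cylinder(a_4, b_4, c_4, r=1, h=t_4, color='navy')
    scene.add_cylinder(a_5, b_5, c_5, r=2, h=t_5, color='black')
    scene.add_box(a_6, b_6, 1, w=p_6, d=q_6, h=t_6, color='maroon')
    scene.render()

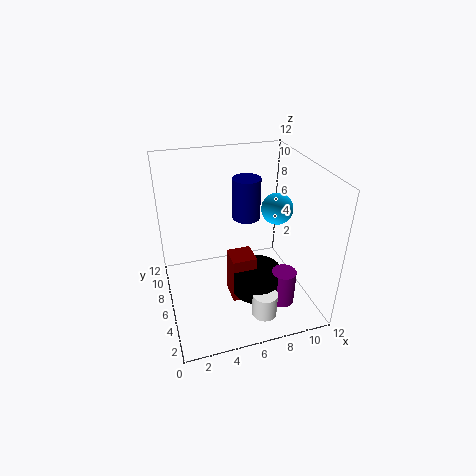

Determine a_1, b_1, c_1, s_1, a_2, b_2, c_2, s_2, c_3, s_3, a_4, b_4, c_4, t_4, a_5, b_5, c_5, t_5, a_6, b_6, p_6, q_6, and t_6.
a_1 = 7, b_1 = 2, c_1 = 1, s_1 = 1, a_2 = 9, b_2 = 3, c_2 = 1, s_2 = 1, c_3 = 11, s_3 = 1, a_4 = 6, b_4 = 4, c_4 = 9, t_4 = 3, a_5 = 7, b_5 = 4, c_5 = 2, t_5 = 2, a_6 = 5, b_6 = 4, p_6 = 2, q_6 = 2, t_6 = 4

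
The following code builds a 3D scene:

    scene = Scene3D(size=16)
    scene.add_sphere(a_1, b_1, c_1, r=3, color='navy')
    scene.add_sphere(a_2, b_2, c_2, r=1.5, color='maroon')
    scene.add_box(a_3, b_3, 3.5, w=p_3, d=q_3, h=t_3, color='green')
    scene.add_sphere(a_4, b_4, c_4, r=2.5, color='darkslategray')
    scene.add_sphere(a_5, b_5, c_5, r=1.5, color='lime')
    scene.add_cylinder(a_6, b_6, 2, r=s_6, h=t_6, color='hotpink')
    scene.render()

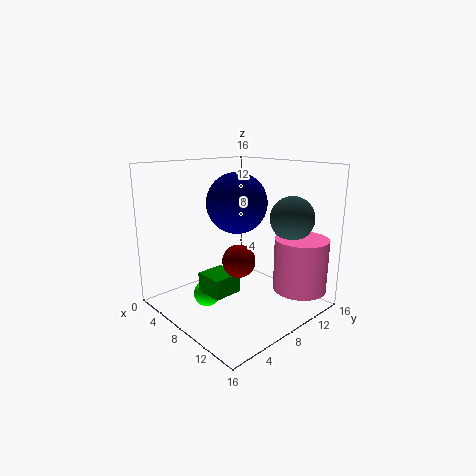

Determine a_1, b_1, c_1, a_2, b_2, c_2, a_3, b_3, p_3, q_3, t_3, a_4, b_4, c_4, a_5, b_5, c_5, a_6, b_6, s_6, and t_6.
a_1 = 10, b_1 = 6, c_1 = 12.5, a_2 = 13, b_2 = 3.5, c_2 = 8, a_3 = 8, b_3 = 2.5, p_3 = 3, q_3 = 3, t_3 = 2, a_4 = 11.5, b_4 = 13, c_4 = 10, a_5 = 6, b_5 = 5, c_5 = 1.5, a_6 = 13, b_6 = 13, s_6 = 3, t_6 = 6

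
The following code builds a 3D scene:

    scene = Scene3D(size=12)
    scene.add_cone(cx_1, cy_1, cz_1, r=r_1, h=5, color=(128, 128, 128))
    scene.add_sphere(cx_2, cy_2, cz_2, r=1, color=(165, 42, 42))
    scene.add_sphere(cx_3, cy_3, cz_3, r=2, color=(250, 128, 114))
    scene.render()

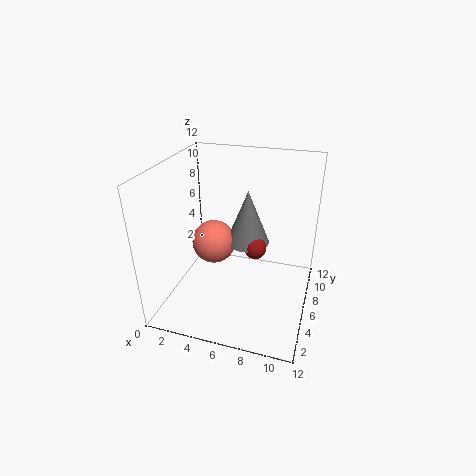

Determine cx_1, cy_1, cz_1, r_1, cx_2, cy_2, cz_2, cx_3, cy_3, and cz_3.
cx_1 = 6, cy_1 = 9, cz_1 = 4, r_1 = 2, cx_2 = 7, cy_2 = 8, cz_2 = 4, cx_3 = 3, cy_3 = 8, cz_3 = 4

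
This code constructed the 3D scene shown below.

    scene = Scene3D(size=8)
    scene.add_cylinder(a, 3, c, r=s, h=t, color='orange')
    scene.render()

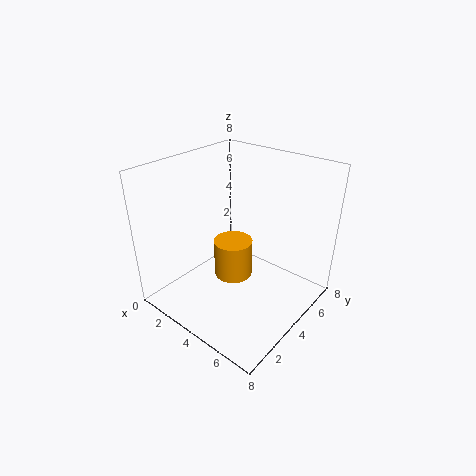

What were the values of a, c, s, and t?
a = 4.5
c = 2.5
s = 1
t = 2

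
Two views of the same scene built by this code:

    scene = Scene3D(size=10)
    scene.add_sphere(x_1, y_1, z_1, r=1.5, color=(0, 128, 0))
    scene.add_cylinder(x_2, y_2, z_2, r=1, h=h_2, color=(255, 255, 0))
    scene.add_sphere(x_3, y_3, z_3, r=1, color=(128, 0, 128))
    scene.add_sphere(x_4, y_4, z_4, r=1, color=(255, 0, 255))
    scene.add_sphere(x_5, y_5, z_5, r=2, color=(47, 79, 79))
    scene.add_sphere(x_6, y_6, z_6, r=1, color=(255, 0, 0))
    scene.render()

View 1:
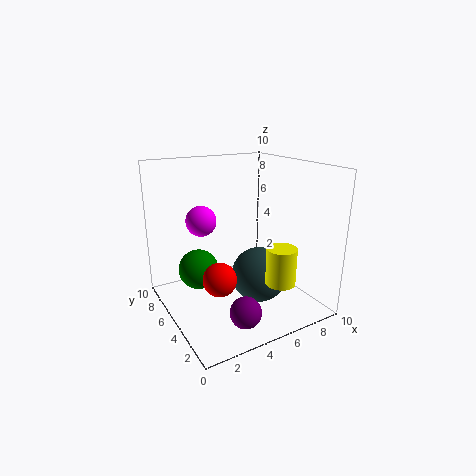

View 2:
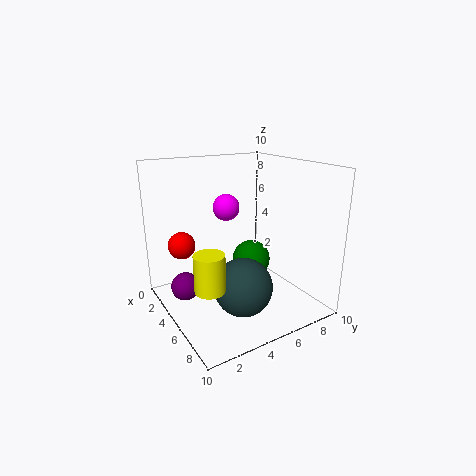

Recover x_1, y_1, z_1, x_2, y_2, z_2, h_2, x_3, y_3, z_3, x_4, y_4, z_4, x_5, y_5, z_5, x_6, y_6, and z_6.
x_1 = 3; y_1 = 7.5; z_1 = 2; x_2 = 6.5; y_2 = 2; z_2 = 2.5; h_2 = 2.5; x_3 = 3.5; y_3 = 1.5; z_3 = 1.5; x_4 = 2.5; y_4 = 5.5; z_4 = 6.5; x_5 = 6.5; y_5 = 4.5; z_5 = 2; x_6 = 2; y_6 = 2; z_6 = 4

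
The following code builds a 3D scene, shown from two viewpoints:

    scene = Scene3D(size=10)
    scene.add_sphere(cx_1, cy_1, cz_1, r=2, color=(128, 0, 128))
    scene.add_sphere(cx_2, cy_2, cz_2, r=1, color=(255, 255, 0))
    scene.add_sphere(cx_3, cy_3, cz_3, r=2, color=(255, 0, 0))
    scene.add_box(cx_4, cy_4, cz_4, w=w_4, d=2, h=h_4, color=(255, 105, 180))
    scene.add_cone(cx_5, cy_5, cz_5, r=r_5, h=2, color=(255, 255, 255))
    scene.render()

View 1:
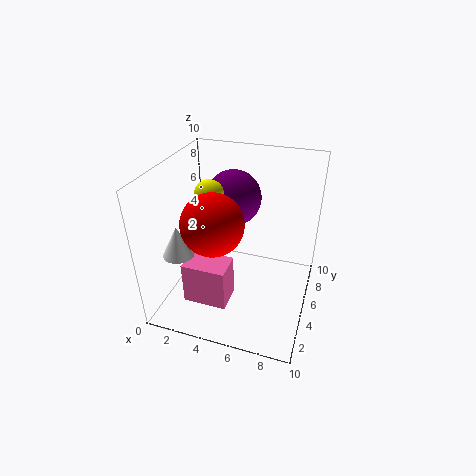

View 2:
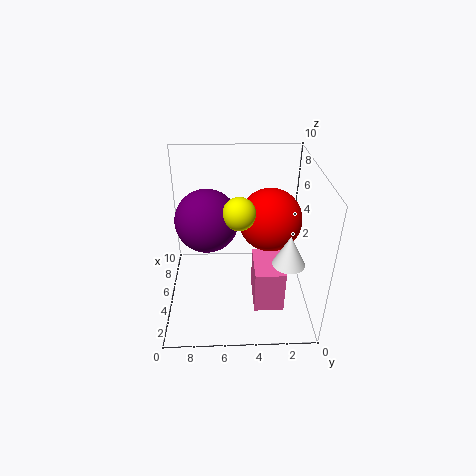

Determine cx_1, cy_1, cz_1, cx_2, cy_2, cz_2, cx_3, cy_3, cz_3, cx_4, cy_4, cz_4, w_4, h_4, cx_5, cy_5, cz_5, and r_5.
cx_1 = 4; cy_1 = 7; cz_1 = 7; cx_2 = 3; cy_2 = 5; cz_2 = 8; cx_3 = 4; cy_3 = 3; cz_3 = 7; cx_4 = 2; cy_4 = 2; cz_4 = 1; w_4 = 3; h_4 = 3; cx_5 = 2; cy_5 = 2; cz_5 = 5; r_5 = 1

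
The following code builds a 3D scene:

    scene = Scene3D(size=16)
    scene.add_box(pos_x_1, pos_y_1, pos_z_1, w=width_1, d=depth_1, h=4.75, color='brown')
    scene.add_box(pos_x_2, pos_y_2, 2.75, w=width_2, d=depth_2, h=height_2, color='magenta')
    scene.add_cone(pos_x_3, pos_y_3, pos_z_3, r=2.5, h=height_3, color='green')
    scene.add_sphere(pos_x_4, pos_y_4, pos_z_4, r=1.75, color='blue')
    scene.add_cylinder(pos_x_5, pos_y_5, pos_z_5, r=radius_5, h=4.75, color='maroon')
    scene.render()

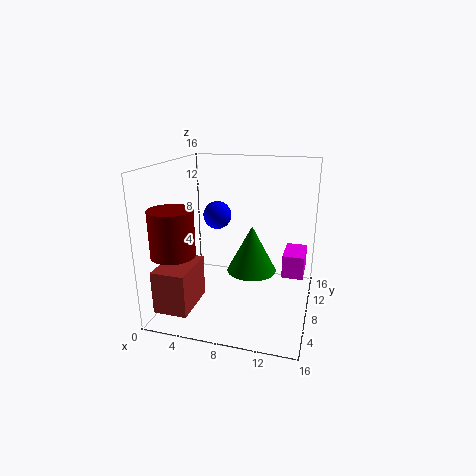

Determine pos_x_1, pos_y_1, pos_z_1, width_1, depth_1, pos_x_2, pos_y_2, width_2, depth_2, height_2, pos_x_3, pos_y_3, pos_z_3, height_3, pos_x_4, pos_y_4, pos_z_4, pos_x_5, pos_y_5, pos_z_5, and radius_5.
pos_x_1 = 0.25, pos_y_1 = 2, pos_z_1 = 0.75, width_1 = 3.75, depth_1 = 5.5, pos_x_2 = 12.75, pos_y_2 = 10, width_2 = 2.5, depth_2 = 4.25, height_2 = 2.75, pos_x_3 = 10.25, pos_y_3 = 5.25, pos_z_3 = 5.75, height_3 = 4.75, pos_x_4 = 4, pos_y_4 = 12.5, pos_z_4 = 9, pos_x_5 = 2.75, pos_y_5 = 2.75, pos_z_5 = 7.5, radius_5 = 2.25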